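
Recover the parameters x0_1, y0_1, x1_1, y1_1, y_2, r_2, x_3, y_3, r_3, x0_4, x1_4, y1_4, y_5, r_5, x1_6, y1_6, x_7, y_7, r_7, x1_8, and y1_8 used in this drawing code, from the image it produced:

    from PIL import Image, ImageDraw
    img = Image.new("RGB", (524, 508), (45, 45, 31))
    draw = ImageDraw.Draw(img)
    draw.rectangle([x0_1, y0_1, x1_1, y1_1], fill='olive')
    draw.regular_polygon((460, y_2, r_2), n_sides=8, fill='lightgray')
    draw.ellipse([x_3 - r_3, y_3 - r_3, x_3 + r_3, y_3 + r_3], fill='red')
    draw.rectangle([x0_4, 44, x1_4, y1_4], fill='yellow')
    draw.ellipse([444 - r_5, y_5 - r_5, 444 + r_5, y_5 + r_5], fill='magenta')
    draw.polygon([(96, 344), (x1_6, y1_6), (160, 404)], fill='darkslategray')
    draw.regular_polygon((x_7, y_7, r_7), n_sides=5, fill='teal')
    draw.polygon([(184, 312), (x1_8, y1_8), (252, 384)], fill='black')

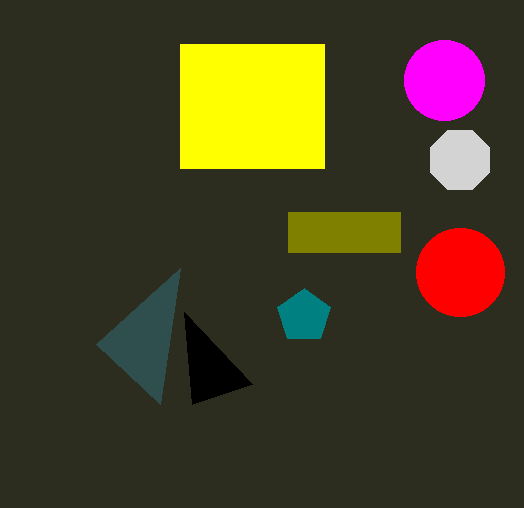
x0_1 = 288, y0_1 = 212, x1_1 = 400, y1_1 = 252, y_2 = 160, r_2 = 32, x_3 = 460, y_3 = 272, r_3 = 44, x0_4 = 180, x1_4 = 324, y1_4 = 168, y_5 = 80, r_5 = 40, x1_6 = 180, y1_6 = 268, x_7 = 304, y_7 = 316, r_7 = 28, x1_8 = 192, y1_8 = 404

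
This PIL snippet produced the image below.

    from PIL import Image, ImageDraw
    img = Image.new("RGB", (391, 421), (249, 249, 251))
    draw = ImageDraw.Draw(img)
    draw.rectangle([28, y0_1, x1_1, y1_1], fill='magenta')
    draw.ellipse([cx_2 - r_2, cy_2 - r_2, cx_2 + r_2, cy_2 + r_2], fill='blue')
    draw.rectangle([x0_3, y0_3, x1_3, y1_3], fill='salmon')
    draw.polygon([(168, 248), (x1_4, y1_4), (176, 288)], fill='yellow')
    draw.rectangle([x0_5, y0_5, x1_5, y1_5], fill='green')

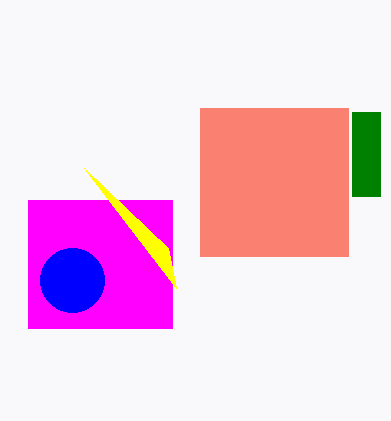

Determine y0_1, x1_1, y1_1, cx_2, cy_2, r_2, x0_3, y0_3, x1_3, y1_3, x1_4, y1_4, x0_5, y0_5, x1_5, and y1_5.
y0_1 = 200; x1_1 = 172; y1_1 = 328; cx_2 = 72; cy_2 = 280; r_2 = 32; x0_3 = 200; y0_3 = 108; x1_3 = 348; y1_3 = 256; x1_4 = 84; y1_4 = 168; x0_5 = 352; y0_5 = 112; x1_5 = 380; y1_5 = 196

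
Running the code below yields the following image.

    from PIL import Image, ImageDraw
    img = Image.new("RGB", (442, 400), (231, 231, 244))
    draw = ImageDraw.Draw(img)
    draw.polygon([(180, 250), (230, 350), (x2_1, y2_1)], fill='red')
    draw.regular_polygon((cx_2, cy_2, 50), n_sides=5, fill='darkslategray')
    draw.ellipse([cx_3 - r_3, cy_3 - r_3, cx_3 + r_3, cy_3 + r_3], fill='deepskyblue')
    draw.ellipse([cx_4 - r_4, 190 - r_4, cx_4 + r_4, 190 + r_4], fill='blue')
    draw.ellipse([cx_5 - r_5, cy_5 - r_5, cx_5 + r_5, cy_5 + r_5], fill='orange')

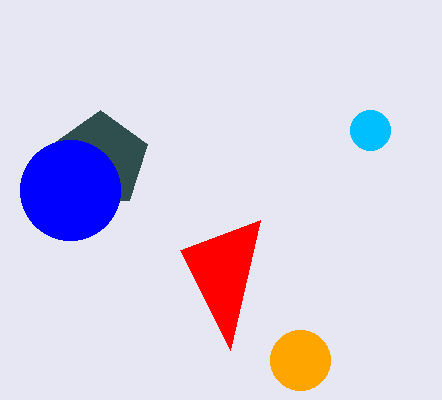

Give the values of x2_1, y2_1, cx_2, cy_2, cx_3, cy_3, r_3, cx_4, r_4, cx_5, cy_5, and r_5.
x2_1 = 260; y2_1 = 220; cx_2 = 100; cy_2 = 160; cx_3 = 370; cy_3 = 130; r_3 = 20; cx_4 = 70; r_4 = 50; cx_5 = 300; cy_5 = 360; r_5 = 30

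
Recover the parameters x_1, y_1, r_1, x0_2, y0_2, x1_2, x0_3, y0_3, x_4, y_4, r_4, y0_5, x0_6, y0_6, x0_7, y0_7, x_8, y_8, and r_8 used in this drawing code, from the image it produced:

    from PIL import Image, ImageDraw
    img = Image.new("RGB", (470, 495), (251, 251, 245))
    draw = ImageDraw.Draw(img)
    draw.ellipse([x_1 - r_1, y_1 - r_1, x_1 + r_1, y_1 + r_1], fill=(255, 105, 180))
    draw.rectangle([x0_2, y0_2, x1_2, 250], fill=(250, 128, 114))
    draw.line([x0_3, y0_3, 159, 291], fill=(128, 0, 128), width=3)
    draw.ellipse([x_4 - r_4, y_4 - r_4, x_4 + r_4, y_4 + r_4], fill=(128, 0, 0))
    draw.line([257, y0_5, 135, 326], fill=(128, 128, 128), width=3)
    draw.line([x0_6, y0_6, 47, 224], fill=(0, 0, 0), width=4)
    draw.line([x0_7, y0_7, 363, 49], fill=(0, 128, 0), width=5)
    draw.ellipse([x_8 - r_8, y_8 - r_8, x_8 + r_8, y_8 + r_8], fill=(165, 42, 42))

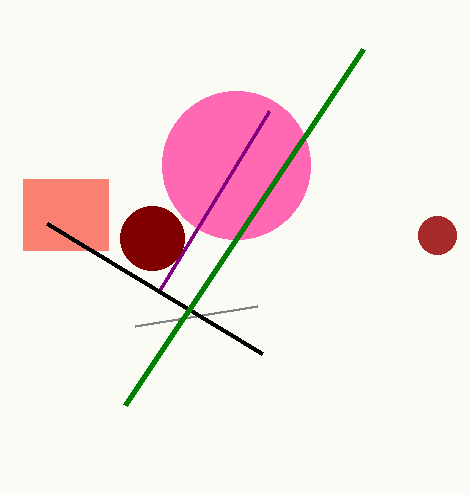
x_1 = 236
y_1 = 165
r_1 = 74
x0_2 = 23
y0_2 = 179
x1_2 = 108
x0_3 = 269
y0_3 = 111
x_4 = 152
y_4 = 238
r_4 = 32
y0_5 = 306
x0_6 = 262
y0_6 = 354
x0_7 = 125
y0_7 = 405
x_8 = 437
y_8 = 235
r_8 = 19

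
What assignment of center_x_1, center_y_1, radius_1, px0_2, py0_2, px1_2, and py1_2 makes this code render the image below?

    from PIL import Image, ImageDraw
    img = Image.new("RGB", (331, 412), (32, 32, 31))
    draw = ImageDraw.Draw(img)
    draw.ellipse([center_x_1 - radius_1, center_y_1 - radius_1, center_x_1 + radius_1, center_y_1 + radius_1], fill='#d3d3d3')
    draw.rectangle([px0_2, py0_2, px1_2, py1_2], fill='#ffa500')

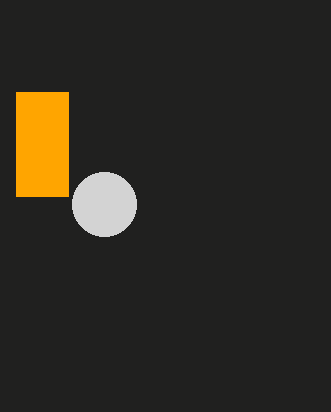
center_x_1 = 104, center_y_1 = 204, radius_1 = 32, px0_2 = 16, py0_2 = 92, px1_2 = 68, py1_2 = 196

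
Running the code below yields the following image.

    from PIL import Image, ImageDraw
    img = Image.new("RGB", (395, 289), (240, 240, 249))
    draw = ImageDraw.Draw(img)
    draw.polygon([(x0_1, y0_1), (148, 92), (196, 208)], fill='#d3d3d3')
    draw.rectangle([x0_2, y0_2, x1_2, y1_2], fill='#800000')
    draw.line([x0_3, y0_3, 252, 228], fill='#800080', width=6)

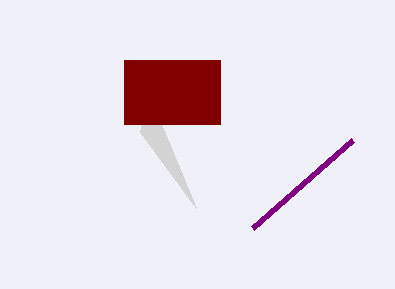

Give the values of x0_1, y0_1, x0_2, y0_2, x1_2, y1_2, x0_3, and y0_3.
x0_1 = 140, y0_1 = 132, x0_2 = 124, y0_2 = 60, x1_2 = 220, y1_2 = 124, x0_3 = 352, y0_3 = 140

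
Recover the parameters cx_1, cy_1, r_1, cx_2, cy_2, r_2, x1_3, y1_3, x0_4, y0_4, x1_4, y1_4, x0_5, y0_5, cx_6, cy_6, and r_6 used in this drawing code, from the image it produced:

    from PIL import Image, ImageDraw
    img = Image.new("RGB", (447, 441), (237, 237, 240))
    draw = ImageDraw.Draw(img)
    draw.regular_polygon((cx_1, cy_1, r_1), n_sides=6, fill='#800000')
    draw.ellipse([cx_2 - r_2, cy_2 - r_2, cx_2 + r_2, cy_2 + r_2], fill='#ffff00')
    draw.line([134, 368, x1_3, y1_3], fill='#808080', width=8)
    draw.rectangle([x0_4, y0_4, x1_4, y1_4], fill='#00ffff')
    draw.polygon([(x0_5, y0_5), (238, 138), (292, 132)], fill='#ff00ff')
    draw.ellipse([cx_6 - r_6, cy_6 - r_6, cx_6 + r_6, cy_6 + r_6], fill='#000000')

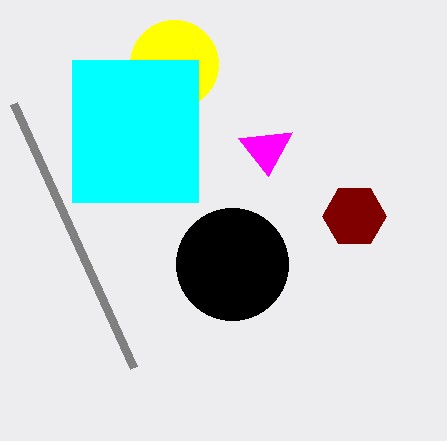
cx_1 = 354, cy_1 = 216, r_1 = 32, cx_2 = 174, cy_2 = 64, r_2 = 44, x1_3 = 14, y1_3 = 104, x0_4 = 72, y0_4 = 60, x1_4 = 198, y1_4 = 202, x0_5 = 268, y0_5 = 176, cx_6 = 232, cy_6 = 264, r_6 = 56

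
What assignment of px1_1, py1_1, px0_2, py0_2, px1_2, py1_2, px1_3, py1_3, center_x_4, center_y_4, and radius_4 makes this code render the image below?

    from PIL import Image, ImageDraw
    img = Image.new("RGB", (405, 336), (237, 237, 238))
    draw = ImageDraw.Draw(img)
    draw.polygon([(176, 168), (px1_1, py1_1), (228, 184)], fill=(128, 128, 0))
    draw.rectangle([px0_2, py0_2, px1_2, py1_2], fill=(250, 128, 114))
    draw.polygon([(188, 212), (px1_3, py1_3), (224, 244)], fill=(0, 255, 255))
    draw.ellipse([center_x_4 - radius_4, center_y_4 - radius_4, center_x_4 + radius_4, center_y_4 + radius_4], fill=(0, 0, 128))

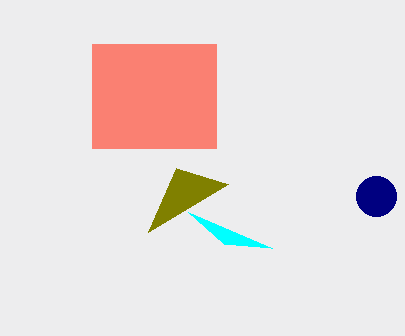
px1_1 = 148; py1_1 = 232; px0_2 = 92; py0_2 = 44; px1_2 = 216; py1_2 = 148; px1_3 = 272; py1_3 = 248; center_x_4 = 376; center_y_4 = 196; radius_4 = 20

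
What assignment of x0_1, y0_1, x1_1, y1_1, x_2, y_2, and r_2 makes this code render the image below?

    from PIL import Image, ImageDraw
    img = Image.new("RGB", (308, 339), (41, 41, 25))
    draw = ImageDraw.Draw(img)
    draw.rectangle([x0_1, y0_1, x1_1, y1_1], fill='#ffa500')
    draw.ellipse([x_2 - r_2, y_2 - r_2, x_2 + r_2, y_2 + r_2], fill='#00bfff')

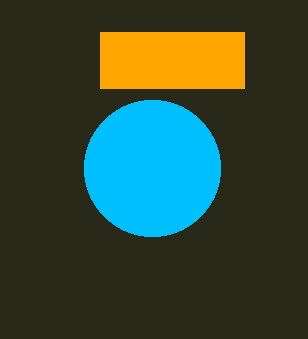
x0_1 = 100, y0_1 = 32, x1_1 = 244, y1_1 = 88, x_2 = 152, y_2 = 168, r_2 = 68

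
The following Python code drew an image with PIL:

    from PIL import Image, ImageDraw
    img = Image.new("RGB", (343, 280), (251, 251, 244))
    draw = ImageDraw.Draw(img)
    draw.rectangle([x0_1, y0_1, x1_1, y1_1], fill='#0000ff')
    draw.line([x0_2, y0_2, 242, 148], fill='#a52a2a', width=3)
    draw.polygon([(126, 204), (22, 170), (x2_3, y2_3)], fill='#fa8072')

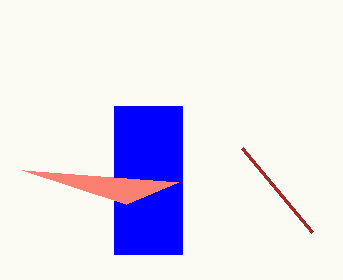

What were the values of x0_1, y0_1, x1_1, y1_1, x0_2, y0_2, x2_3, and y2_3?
x0_1 = 114; y0_1 = 106; x1_1 = 182; y1_1 = 254; x0_2 = 312; y0_2 = 232; x2_3 = 178; y2_3 = 182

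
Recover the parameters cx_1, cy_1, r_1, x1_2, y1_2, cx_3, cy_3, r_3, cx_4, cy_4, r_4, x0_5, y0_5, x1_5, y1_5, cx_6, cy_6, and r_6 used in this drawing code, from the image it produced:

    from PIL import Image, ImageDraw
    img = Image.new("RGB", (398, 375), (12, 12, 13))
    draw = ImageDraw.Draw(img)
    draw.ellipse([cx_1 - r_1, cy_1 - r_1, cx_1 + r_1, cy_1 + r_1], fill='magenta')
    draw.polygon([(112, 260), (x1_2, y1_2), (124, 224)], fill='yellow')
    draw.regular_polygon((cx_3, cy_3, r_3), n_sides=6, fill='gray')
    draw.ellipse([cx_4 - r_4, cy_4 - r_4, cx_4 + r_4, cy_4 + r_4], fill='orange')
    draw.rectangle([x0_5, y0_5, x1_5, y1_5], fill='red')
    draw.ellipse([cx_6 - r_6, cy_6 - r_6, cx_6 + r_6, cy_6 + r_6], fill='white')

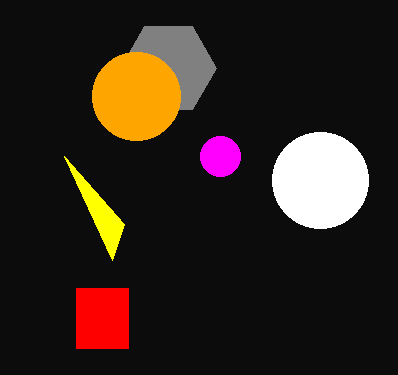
cx_1 = 220
cy_1 = 156
r_1 = 20
x1_2 = 64
y1_2 = 156
cx_3 = 168
cy_3 = 68
r_3 = 48
cx_4 = 136
cy_4 = 96
r_4 = 44
x0_5 = 76
y0_5 = 288
x1_5 = 128
y1_5 = 348
cx_6 = 320
cy_6 = 180
r_6 = 48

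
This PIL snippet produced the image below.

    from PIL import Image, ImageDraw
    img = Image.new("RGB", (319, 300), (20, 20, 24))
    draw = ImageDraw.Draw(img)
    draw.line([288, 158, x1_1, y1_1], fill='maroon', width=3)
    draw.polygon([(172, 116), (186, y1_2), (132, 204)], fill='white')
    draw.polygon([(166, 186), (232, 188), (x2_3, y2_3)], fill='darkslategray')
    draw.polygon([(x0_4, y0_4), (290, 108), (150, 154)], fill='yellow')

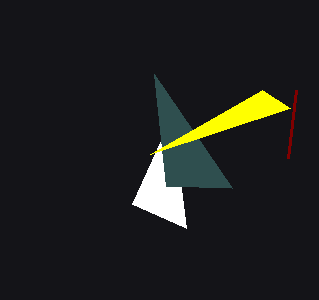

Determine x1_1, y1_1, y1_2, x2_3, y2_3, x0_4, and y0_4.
x1_1 = 296, y1_1 = 90, y1_2 = 228, x2_3 = 154, y2_3 = 74, x0_4 = 262, y0_4 = 90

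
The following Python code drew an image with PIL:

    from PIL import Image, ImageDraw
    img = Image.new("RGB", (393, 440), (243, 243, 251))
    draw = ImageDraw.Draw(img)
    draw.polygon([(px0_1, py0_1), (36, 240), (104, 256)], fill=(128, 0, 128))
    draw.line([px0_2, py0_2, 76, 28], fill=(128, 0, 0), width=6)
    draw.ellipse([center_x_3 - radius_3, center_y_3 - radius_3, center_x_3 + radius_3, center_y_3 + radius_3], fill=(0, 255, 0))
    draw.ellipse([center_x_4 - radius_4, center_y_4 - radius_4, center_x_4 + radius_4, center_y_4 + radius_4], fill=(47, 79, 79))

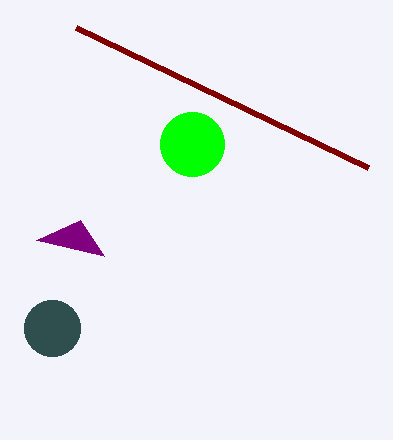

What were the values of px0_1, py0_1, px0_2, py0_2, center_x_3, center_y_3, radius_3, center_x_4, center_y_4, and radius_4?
px0_1 = 80, py0_1 = 220, px0_2 = 368, py0_2 = 168, center_x_3 = 192, center_y_3 = 144, radius_3 = 32, center_x_4 = 52, center_y_4 = 328, radius_4 = 28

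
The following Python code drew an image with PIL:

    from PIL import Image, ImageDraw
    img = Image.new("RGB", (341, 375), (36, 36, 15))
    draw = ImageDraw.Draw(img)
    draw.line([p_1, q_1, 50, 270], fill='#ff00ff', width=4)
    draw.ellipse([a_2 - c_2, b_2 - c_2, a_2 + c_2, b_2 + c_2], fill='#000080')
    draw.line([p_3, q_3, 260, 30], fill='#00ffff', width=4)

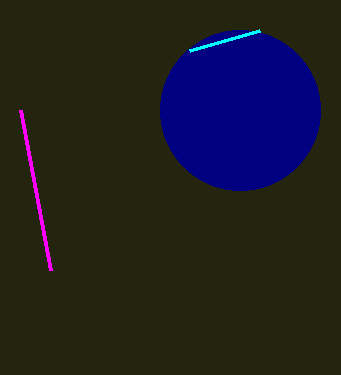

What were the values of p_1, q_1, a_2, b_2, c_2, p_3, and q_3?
p_1 = 20; q_1 = 110; a_2 = 240; b_2 = 110; c_2 = 80; p_3 = 190; q_3 = 50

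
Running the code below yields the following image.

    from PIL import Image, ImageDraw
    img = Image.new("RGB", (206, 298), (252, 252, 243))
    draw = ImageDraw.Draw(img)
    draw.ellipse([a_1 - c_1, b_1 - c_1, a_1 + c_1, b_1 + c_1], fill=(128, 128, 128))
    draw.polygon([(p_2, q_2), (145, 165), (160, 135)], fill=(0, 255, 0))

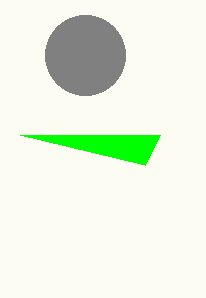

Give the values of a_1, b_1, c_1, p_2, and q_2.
a_1 = 85
b_1 = 55
c_1 = 40
p_2 = 20
q_2 = 135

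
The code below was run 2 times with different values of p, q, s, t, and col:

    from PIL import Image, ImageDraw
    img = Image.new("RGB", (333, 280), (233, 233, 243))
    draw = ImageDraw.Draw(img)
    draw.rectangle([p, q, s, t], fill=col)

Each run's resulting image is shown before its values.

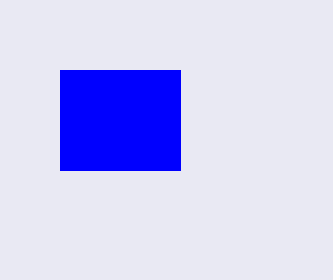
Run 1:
p = 60; q = 70; s = 180; t = 170; col = 'blue'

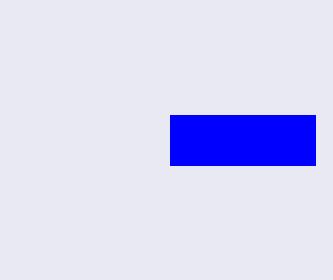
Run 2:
p = 170; q = 115; s = 315; t = 165; col = 'blue'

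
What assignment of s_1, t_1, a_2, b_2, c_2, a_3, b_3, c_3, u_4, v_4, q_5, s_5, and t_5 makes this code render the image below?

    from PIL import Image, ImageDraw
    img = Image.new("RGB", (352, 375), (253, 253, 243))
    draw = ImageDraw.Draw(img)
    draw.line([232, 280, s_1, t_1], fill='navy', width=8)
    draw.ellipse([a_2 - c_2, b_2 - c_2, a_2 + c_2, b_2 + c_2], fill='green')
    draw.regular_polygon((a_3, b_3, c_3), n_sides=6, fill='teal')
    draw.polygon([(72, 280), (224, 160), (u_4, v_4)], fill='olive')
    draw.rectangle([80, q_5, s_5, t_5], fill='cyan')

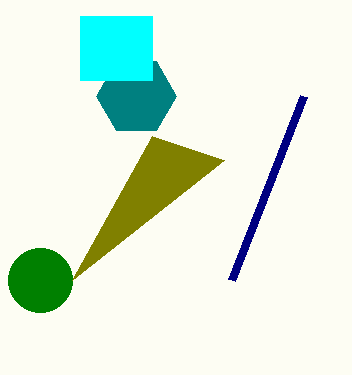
s_1 = 304
t_1 = 96
a_2 = 40
b_2 = 280
c_2 = 32
a_3 = 136
b_3 = 96
c_3 = 40
u_4 = 152
v_4 = 136
q_5 = 16
s_5 = 152
t_5 = 80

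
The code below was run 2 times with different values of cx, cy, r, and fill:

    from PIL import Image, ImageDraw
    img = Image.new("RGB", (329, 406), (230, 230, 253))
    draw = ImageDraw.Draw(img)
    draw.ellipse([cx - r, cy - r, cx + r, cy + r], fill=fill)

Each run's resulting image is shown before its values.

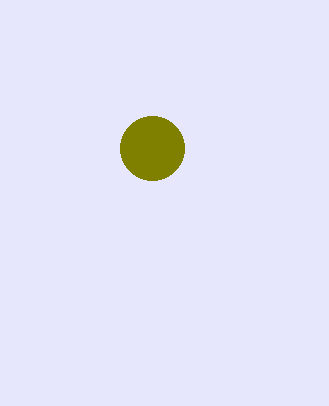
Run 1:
cx = 152
cy = 148
r = 32
fill = 'olive'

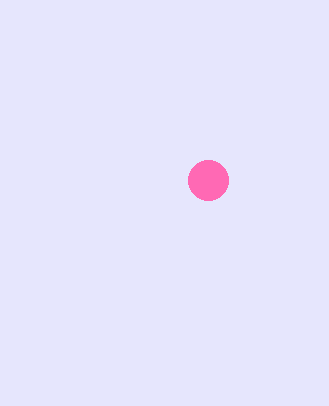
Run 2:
cx = 208, cy = 180, r = 20, fill = 'hotpink'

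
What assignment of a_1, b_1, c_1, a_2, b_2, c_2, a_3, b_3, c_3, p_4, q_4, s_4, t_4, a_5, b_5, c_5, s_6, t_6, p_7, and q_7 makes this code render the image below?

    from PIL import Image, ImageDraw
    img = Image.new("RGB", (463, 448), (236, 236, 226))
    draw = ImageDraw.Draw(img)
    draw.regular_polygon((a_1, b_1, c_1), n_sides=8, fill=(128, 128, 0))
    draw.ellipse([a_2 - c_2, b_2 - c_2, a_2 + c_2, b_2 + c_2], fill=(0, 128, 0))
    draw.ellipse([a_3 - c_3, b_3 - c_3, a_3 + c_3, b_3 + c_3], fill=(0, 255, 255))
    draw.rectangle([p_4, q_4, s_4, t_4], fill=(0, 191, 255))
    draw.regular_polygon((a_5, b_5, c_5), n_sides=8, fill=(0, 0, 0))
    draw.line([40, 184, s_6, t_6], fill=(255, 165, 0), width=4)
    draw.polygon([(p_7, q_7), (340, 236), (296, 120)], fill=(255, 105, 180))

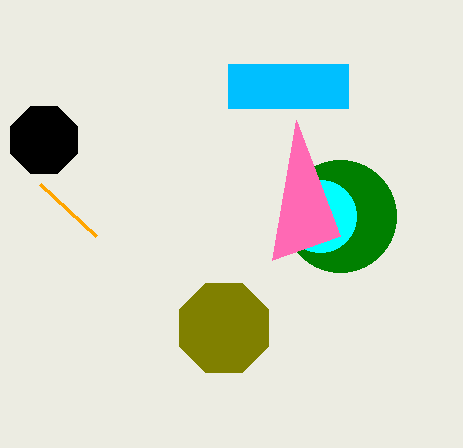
a_1 = 224, b_1 = 328, c_1 = 48, a_2 = 340, b_2 = 216, c_2 = 56, a_3 = 320, b_3 = 216, c_3 = 36, p_4 = 228, q_4 = 64, s_4 = 348, t_4 = 108, a_5 = 44, b_5 = 140, c_5 = 36, s_6 = 96, t_6 = 236, p_7 = 272, q_7 = 260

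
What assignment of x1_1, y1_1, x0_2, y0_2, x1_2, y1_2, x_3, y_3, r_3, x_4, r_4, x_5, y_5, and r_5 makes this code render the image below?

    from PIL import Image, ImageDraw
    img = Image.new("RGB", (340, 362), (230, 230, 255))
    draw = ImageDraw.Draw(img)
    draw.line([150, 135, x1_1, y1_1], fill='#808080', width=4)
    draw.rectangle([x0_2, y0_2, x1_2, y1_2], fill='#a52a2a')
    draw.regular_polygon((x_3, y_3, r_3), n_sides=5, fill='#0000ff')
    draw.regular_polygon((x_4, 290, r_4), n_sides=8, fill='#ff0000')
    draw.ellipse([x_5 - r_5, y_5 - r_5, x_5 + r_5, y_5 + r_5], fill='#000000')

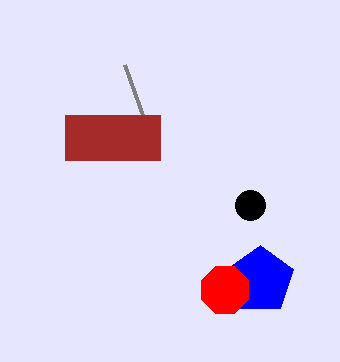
x1_1 = 125; y1_1 = 65; x0_2 = 65; y0_2 = 115; x1_2 = 160; y1_2 = 160; x_3 = 260; y_3 = 280; r_3 = 35; x_4 = 225; r_4 = 25; x_5 = 250; y_5 = 205; r_5 = 15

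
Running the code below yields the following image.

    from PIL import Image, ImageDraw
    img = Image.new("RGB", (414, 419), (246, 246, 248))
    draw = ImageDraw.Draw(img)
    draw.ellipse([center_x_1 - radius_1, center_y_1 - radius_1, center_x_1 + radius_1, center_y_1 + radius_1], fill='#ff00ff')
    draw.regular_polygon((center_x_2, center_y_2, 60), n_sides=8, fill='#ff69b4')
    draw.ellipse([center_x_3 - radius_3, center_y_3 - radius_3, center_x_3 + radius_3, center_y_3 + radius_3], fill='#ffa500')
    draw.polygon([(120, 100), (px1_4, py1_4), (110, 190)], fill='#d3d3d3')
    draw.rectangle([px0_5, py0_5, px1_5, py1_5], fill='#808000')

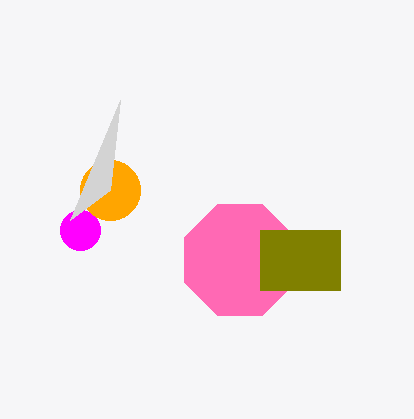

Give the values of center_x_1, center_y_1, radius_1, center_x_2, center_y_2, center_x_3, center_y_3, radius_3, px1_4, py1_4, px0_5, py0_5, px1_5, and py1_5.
center_x_1 = 80, center_y_1 = 230, radius_1 = 20, center_x_2 = 240, center_y_2 = 260, center_x_3 = 110, center_y_3 = 190, radius_3 = 30, px1_4 = 70, py1_4 = 220, px0_5 = 260, py0_5 = 230, px1_5 = 340, py1_5 = 290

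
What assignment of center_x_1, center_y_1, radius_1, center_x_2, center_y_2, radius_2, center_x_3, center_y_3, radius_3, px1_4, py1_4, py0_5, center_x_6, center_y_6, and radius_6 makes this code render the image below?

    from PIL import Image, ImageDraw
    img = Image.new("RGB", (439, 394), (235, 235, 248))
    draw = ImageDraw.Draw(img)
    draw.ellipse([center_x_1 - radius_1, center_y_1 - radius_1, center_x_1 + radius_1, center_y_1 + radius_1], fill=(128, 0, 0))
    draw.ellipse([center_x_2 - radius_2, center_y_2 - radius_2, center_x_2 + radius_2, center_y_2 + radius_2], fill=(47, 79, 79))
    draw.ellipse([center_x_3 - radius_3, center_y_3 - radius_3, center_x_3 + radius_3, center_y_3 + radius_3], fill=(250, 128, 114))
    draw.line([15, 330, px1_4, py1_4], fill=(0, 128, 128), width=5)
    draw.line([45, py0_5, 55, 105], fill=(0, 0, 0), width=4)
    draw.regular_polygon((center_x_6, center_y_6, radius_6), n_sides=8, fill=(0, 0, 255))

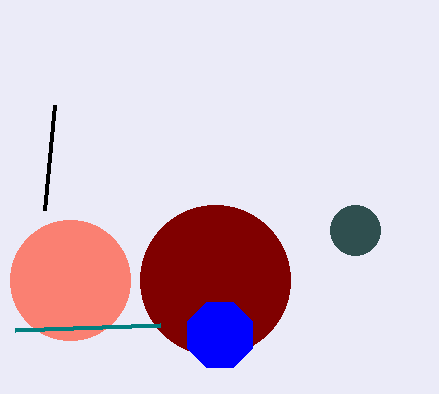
center_x_1 = 215
center_y_1 = 280
radius_1 = 75
center_x_2 = 355
center_y_2 = 230
radius_2 = 25
center_x_3 = 70
center_y_3 = 280
radius_3 = 60
px1_4 = 160
py1_4 = 325
py0_5 = 210
center_x_6 = 220
center_y_6 = 335
radius_6 = 35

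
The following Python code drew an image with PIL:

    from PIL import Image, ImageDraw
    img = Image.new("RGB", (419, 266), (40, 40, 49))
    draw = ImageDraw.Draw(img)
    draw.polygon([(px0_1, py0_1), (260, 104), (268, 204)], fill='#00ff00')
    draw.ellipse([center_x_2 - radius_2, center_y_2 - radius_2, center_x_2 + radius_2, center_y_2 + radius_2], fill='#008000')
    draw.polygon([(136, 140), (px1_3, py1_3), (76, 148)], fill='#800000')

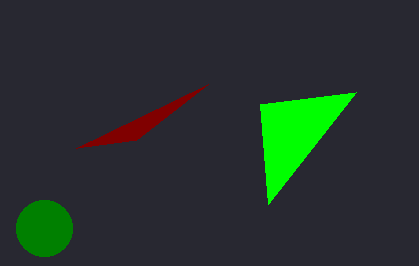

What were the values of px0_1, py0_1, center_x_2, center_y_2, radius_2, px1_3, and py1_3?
px0_1 = 356
py0_1 = 92
center_x_2 = 44
center_y_2 = 228
radius_2 = 28
px1_3 = 208
py1_3 = 84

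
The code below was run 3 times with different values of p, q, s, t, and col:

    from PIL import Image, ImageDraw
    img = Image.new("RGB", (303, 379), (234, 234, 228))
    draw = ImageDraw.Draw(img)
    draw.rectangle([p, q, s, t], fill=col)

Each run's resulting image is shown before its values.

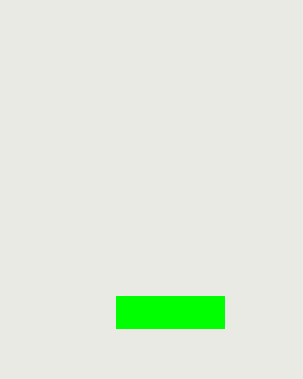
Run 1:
p = 116, q = 296, s = 224, t = 328, col = 'lime'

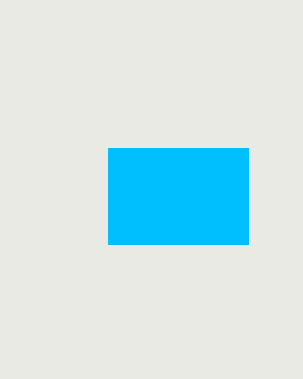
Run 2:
p = 108, q = 148, s = 248, t = 244, col = 'deepskyblue'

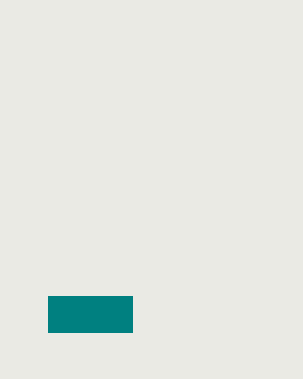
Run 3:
p = 48, q = 296, s = 132, t = 332, col = 'teal'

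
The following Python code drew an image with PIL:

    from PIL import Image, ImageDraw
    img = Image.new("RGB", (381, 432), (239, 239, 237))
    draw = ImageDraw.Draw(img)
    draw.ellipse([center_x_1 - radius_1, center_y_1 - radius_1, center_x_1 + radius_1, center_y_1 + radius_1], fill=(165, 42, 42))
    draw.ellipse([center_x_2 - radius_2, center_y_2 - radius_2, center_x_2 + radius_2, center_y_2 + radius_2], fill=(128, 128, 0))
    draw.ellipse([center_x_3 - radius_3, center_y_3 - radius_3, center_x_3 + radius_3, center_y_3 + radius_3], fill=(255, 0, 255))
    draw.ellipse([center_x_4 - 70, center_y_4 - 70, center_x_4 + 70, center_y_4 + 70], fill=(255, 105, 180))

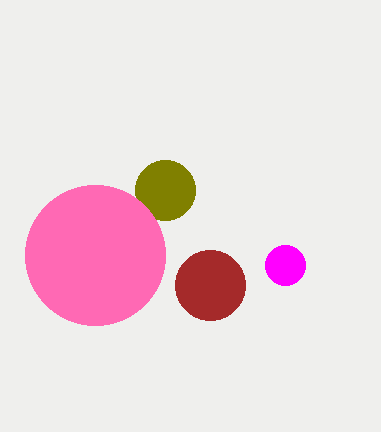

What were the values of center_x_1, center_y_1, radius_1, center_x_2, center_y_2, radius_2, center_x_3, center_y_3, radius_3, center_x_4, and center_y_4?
center_x_1 = 210; center_y_1 = 285; radius_1 = 35; center_x_2 = 165; center_y_2 = 190; radius_2 = 30; center_x_3 = 285; center_y_3 = 265; radius_3 = 20; center_x_4 = 95; center_y_4 = 255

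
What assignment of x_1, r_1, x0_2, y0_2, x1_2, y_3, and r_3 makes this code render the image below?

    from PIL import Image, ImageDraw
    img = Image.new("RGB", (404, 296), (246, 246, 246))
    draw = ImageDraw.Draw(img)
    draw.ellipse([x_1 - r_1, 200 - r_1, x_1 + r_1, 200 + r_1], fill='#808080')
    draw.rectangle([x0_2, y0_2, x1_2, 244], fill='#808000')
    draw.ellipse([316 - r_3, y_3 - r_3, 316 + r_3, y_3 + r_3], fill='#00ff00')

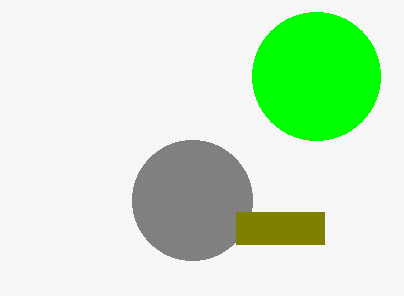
x_1 = 192; r_1 = 60; x0_2 = 236; y0_2 = 212; x1_2 = 324; y_3 = 76; r_3 = 64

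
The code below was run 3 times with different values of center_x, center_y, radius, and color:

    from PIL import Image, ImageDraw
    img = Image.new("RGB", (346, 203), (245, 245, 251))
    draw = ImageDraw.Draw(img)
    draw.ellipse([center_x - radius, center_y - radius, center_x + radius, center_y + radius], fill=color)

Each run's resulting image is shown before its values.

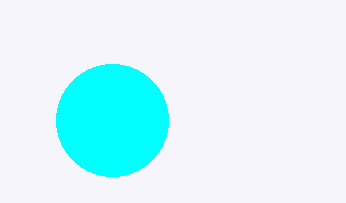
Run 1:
center_x = 112, center_y = 120, radius = 56, color = 'cyan'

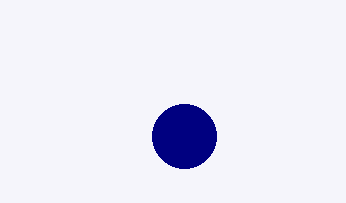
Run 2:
center_x = 184, center_y = 136, radius = 32, color = 'navy'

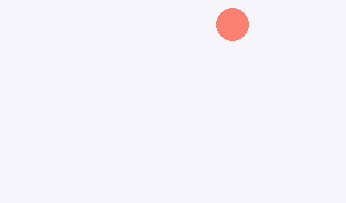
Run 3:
center_x = 232; center_y = 24; radius = 16; color = 'salmon'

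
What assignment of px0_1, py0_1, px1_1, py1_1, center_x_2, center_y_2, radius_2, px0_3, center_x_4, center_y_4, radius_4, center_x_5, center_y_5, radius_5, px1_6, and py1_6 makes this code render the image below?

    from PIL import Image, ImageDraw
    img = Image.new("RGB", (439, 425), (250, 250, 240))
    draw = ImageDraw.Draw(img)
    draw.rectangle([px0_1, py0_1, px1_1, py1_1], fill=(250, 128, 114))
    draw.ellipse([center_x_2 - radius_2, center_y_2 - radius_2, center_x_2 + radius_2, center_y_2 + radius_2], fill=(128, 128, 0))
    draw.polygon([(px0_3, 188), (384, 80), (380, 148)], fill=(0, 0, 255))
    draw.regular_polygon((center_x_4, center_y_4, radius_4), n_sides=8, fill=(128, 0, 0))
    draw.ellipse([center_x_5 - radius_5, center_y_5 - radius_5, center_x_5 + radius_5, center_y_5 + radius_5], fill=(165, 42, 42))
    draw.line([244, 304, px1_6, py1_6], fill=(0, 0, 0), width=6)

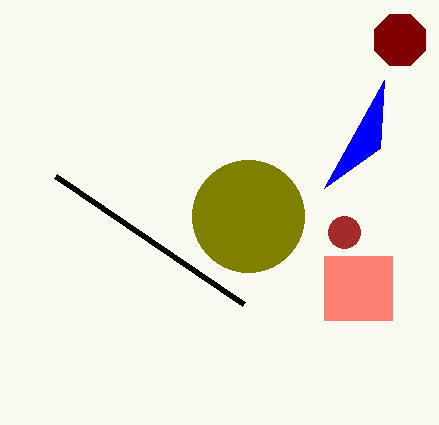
px0_1 = 324; py0_1 = 256; px1_1 = 392; py1_1 = 320; center_x_2 = 248; center_y_2 = 216; radius_2 = 56; px0_3 = 324; center_x_4 = 400; center_y_4 = 40; radius_4 = 28; center_x_5 = 344; center_y_5 = 232; radius_5 = 16; px1_6 = 56; py1_6 = 176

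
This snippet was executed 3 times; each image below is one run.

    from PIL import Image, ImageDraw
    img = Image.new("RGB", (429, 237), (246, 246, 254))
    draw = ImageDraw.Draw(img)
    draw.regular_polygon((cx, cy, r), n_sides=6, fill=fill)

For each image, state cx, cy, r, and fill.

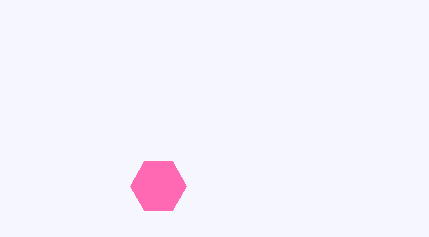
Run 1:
cx = 158, cy = 186, r = 28, fill = 'hotpink'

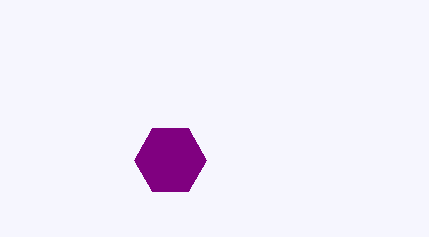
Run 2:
cx = 170, cy = 160, r = 36, fill = 'purple'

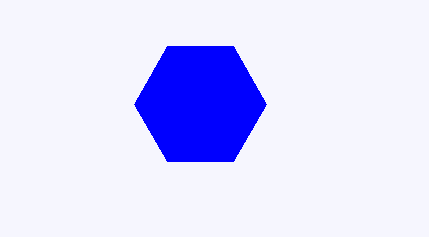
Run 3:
cx = 200
cy = 104
r = 66
fill = 'blue'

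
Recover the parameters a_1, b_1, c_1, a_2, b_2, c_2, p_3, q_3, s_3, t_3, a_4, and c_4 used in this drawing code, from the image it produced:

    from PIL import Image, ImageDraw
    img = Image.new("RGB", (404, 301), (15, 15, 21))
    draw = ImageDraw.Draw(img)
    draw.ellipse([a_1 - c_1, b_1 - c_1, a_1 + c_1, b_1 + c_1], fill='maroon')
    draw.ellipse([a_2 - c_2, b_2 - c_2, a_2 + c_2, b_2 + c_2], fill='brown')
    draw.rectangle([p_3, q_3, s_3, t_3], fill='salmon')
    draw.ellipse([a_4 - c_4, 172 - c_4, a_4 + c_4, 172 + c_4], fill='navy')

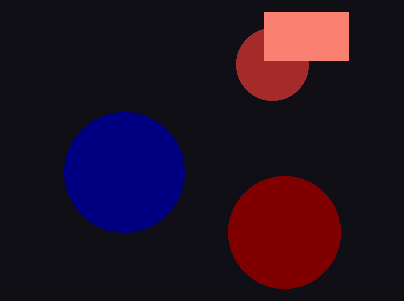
a_1 = 284; b_1 = 232; c_1 = 56; a_2 = 272; b_2 = 64; c_2 = 36; p_3 = 264; q_3 = 12; s_3 = 348; t_3 = 60; a_4 = 124; c_4 = 60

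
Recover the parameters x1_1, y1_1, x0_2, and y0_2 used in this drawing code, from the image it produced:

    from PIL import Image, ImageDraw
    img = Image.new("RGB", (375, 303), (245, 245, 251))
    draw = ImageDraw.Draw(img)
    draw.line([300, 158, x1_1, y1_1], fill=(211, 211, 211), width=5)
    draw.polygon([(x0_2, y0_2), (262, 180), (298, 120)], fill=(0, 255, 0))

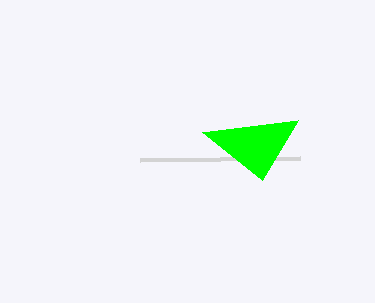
x1_1 = 140; y1_1 = 160; x0_2 = 202; y0_2 = 132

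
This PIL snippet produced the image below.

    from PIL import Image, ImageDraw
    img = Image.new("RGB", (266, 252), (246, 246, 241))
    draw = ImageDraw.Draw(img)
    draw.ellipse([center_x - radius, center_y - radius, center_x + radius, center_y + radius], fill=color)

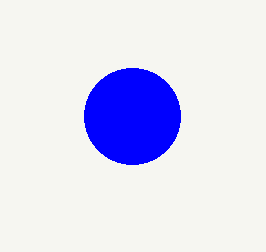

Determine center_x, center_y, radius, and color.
center_x = 132
center_y = 116
radius = 48
color = 'blue'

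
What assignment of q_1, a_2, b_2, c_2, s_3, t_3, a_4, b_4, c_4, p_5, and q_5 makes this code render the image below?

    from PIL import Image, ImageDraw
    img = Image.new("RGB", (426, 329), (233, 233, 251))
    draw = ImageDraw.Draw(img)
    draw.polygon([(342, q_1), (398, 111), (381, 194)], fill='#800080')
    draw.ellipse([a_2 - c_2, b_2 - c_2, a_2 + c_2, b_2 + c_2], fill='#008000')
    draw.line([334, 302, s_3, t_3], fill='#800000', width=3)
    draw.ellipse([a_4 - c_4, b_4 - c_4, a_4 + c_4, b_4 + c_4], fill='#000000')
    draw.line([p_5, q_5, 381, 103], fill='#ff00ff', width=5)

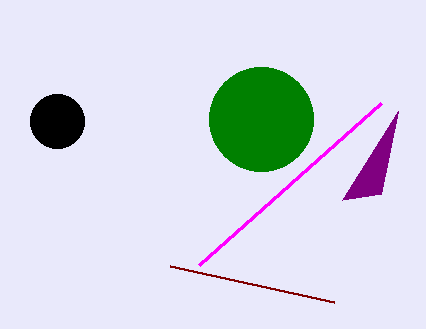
q_1 = 200, a_2 = 261, b_2 = 119, c_2 = 52, s_3 = 170, t_3 = 266, a_4 = 57, b_4 = 121, c_4 = 27, p_5 = 199, q_5 = 265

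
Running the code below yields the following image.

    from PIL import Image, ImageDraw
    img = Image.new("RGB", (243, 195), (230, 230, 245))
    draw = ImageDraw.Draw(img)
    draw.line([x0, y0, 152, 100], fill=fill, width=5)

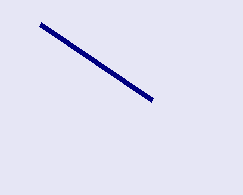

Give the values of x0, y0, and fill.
x0 = 40
y0 = 24
fill = 'navy'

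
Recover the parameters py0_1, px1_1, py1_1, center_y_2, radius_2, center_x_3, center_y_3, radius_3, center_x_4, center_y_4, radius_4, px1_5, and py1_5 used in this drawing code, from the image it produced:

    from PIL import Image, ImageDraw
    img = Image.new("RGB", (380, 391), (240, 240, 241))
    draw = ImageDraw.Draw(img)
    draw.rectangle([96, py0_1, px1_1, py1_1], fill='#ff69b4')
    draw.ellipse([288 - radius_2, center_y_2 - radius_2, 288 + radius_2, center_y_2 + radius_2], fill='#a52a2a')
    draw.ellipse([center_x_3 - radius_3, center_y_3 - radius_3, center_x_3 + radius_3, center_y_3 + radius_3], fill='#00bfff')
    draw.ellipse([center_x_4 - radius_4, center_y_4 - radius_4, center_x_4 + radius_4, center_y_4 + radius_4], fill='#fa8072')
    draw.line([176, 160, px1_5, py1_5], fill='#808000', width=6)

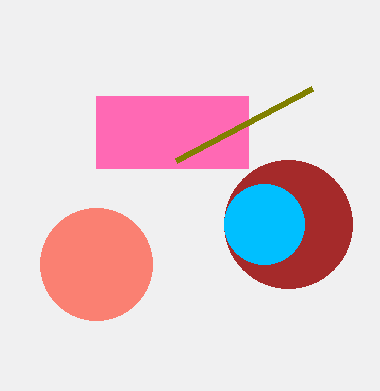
py0_1 = 96; px1_1 = 248; py1_1 = 168; center_y_2 = 224; radius_2 = 64; center_x_3 = 264; center_y_3 = 224; radius_3 = 40; center_x_4 = 96; center_y_4 = 264; radius_4 = 56; px1_5 = 312; py1_5 = 88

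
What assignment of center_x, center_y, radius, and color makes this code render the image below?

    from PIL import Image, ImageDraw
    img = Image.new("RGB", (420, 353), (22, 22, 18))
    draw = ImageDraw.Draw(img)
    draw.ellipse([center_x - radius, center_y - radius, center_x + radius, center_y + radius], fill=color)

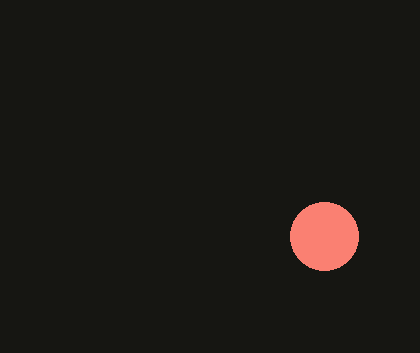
center_x = 324; center_y = 236; radius = 34; color = 'salmon'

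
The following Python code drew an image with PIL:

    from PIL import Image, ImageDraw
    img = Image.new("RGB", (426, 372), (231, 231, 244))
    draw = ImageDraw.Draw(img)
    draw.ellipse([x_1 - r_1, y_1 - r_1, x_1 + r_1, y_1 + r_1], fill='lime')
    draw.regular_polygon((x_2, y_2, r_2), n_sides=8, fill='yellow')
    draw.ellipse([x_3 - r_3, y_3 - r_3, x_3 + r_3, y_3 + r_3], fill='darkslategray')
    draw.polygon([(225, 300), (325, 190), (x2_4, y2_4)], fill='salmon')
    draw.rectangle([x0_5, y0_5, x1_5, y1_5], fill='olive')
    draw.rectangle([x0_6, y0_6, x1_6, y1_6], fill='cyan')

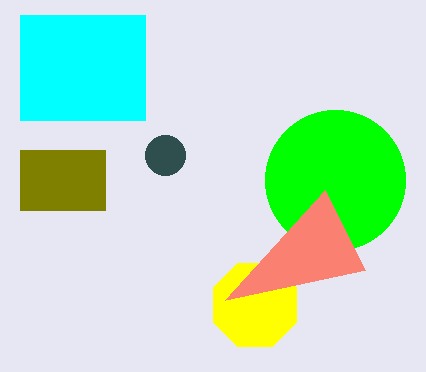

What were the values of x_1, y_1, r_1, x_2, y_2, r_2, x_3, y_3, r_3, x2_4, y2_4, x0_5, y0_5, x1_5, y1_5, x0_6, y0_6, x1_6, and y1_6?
x_1 = 335; y_1 = 180; r_1 = 70; x_2 = 255; y_2 = 305; r_2 = 45; x_3 = 165; y_3 = 155; r_3 = 20; x2_4 = 365; y2_4 = 270; x0_5 = 20; y0_5 = 150; x1_5 = 105; y1_5 = 210; x0_6 = 20; y0_6 = 15; x1_6 = 145; y1_6 = 120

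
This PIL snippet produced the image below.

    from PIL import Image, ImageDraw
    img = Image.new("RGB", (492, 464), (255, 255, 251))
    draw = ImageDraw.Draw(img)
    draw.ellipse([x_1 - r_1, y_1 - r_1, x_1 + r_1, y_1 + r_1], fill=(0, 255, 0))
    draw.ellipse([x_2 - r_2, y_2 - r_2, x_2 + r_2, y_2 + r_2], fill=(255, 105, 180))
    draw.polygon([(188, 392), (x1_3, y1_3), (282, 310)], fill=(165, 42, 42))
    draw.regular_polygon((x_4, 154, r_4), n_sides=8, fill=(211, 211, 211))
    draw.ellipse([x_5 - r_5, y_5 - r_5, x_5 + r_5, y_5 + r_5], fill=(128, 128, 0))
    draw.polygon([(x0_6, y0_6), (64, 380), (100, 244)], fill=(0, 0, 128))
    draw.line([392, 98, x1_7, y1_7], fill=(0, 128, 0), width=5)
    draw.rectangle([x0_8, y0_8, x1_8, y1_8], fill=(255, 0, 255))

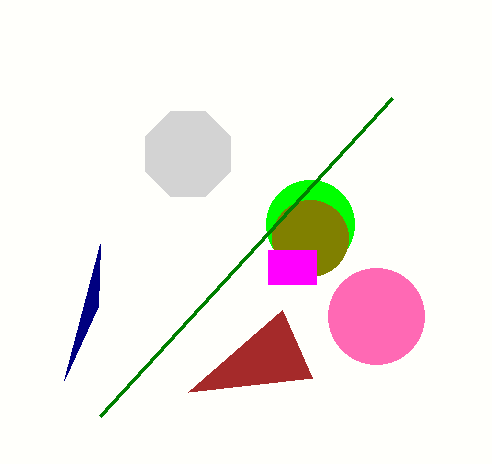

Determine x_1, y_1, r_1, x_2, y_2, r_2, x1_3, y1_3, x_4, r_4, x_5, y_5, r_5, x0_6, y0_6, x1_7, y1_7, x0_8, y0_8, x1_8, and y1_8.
x_1 = 310
y_1 = 224
r_1 = 44
x_2 = 376
y_2 = 316
r_2 = 48
x1_3 = 312
y1_3 = 378
x_4 = 188
r_4 = 46
x_5 = 310
y_5 = 238
r_5 = 38
x0_6 = 98
y0_6 = 306
x1_7 = 100
y1_7 = 416
x0_8 = 268
y0_8 = 250
x1_8 = 316
y1_8 = 284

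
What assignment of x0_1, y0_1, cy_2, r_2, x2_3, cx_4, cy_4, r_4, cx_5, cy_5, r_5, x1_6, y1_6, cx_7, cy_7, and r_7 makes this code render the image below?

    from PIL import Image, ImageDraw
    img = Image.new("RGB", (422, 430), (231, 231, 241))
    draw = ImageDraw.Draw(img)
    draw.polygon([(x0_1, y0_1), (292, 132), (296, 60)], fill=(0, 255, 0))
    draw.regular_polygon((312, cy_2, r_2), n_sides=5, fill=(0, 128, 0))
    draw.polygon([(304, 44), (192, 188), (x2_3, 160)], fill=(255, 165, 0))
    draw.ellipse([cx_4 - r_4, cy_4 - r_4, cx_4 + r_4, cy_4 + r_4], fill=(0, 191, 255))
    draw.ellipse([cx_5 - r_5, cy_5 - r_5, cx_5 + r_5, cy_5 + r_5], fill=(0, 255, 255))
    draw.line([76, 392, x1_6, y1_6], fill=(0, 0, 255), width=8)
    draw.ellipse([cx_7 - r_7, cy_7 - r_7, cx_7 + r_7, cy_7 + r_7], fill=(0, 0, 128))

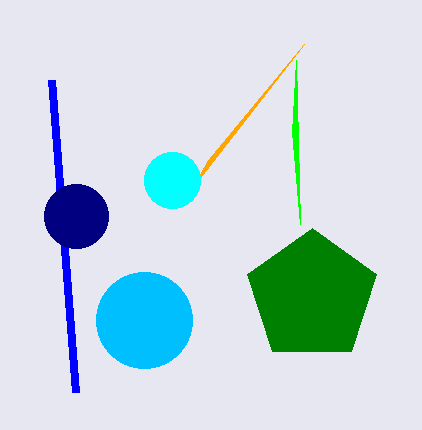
x0_1 = 300; y0_1 = 224; cy_2 = 296; r_2 = 68; x2_3 = 208; cx_4 = 144; cy_4 = 320; r_4 = 48; cx_5 = 172; cy_5 = 180; r_5 = 28; x1_6 = 52; y1_6 = 80; cx_7 = 76; cy_7 = 216; r_7 = 32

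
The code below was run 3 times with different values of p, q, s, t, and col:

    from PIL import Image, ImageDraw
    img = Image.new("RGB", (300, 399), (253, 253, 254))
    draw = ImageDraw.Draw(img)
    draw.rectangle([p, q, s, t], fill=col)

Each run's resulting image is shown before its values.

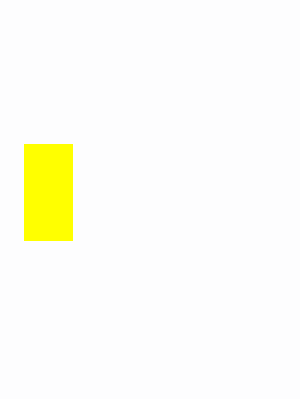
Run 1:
p = 24
q = 144
s = 72
t = 240
col = 'yellow'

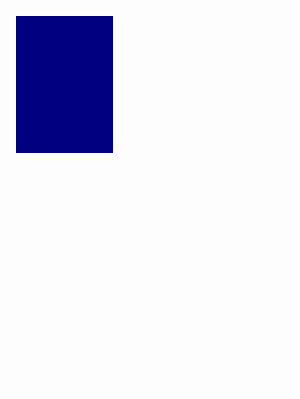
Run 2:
p = 16, q = 16, s = 112, t = 152, col = 'navy'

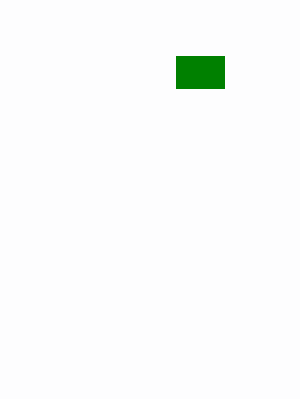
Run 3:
p = 176, q = 56, s = 224, t = 88, col = 'green'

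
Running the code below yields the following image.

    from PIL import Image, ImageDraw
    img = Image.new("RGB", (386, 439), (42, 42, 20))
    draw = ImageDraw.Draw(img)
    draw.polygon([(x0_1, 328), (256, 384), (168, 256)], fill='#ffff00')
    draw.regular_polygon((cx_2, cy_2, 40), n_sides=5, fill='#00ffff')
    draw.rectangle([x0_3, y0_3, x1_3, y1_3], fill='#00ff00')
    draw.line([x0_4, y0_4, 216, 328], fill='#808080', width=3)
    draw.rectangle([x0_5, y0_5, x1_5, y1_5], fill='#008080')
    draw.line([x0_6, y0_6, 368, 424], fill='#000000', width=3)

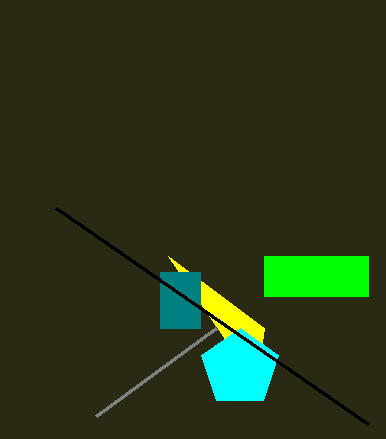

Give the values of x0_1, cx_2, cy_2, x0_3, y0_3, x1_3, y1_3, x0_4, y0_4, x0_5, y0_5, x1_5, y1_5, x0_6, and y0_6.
x0_1 = 264, cx_2 = 240, cy_2 = 368, x0_3 = 264, y0_3 = 256, x1_3 = 368, y1_3 = 296, x0_4 = 96, y0_4 = 416, x0_5 = 160, y0_5 = 272, x1_5 = 200, y1_5 = 328, x0_6 = 56, y0_6 = 208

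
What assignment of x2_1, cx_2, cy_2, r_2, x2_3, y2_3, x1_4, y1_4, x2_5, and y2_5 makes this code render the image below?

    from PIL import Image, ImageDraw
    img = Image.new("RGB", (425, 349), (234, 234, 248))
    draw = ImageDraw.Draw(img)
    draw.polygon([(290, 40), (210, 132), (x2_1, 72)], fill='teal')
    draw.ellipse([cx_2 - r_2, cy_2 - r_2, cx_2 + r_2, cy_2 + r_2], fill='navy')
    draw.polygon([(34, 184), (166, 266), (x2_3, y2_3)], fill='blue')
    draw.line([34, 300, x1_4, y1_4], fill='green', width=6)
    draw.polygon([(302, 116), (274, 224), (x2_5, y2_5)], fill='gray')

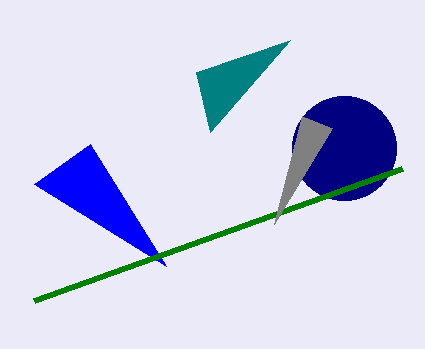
x2_1 = 196
cx_2 = 344
cy_2 = 148
r_2 = 52
x2_3 = 90
y2_3 = 144
x1_4 = 402
y1_4 = 168
x2_5 = 332
y2_5 = 128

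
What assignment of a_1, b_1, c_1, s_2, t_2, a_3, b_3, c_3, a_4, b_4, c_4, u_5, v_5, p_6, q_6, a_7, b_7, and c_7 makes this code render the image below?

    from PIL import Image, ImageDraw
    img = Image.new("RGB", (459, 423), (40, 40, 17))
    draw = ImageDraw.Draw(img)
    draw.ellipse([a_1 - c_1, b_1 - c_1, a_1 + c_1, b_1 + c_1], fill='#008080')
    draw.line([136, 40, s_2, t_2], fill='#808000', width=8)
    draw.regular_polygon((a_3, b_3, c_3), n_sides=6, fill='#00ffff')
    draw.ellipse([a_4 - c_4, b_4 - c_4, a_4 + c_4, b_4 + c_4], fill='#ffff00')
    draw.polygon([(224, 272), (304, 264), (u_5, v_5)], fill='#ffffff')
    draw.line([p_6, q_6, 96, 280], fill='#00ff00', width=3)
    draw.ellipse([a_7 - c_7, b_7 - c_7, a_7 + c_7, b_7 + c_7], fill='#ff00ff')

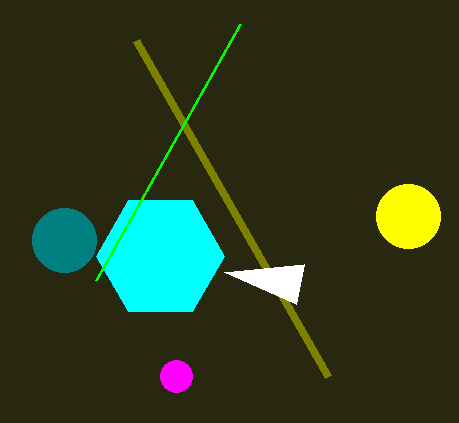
a_1 = 64; b_1 = 240; c_1 = 32; s_2 = 328; t_2 = 376; a_3 = 160; b_3 = 256; c_3 = 64; a_4 = 408; b_4 = 216; c_4 = 32; u_5 = 296; v_5 = 304; p_6 = 240; q_6 = 24; a_7 = 176; b_7 = 376; c_7 = 16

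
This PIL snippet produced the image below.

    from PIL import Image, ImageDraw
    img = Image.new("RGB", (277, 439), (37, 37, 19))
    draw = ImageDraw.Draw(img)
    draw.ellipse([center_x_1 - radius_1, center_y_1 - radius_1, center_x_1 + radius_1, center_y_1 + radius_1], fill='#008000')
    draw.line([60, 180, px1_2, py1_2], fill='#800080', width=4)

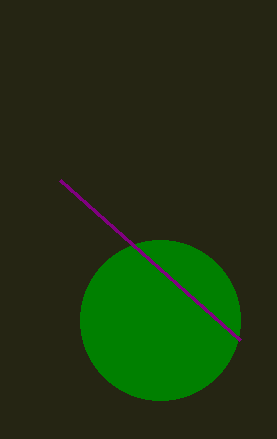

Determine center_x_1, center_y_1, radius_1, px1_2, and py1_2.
center_x_1 = 160, center_y_1 = 320, radius_1 = 80, px1_2 = 240, py1_2 = 340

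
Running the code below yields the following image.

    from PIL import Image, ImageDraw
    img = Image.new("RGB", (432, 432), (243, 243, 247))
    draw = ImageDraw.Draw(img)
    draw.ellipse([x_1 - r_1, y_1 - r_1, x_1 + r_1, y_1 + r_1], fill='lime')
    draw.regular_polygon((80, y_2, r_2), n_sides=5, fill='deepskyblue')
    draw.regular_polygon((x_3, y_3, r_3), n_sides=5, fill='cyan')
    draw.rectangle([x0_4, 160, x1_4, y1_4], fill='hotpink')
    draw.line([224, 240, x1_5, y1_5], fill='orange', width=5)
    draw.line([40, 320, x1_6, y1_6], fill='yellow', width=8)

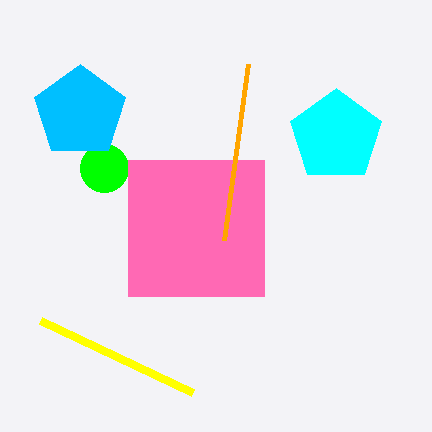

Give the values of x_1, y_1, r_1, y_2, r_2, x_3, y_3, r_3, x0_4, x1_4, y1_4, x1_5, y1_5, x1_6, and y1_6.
x_1 = 104, y_1 = 168, r_1 = 24, y_2 = 112, r_2 = 48, x_3 = 336, y_3 = 136, r_3 = 48, x0_4 = 128, x1_4 = 264, y1_4 = 296, x1_5 = 248, y1_5 = 64, x1_6 = 192, y1_6 = 392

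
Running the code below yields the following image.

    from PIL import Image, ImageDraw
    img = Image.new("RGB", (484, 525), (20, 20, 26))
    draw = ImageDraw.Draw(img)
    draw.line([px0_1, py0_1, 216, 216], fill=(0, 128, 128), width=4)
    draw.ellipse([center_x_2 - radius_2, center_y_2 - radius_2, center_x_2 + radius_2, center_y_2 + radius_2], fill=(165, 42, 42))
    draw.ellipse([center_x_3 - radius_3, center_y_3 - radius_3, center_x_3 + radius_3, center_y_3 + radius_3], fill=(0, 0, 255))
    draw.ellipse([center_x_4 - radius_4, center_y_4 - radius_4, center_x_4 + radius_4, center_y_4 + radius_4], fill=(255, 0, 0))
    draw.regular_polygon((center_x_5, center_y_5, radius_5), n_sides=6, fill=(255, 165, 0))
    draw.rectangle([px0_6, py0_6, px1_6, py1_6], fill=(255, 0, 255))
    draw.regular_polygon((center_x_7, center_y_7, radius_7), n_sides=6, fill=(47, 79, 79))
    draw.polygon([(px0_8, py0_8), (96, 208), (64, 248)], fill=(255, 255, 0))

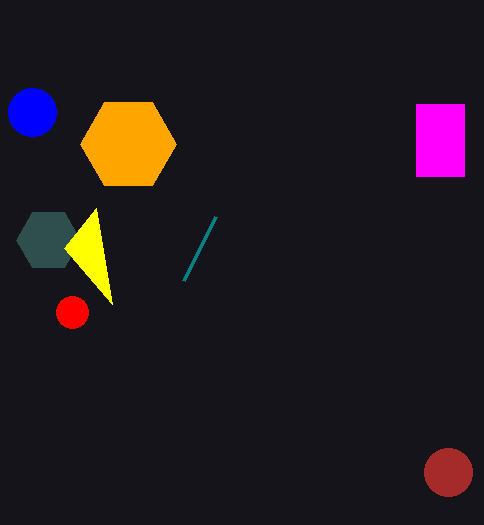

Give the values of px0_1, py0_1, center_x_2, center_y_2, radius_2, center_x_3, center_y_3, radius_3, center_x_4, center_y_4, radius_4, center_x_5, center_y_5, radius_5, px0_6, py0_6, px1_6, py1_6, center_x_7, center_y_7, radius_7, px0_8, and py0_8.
px0_1 = 184
py0_1 = 280
center_x_2 = 448
center_y_2 = 472
radius_2 = 24
center_x_3 = 32
center_y_3 = 112
radius_3 = 24
center_x_4 = 72
center_y_4 = 312
radius_4 = 16
center_x_5 = 128
center_y_5 = 144
radius_5 = 48
px0_6 = 416
py0_6 = 104
px1_6 = 464
py1_6 = 176
center_x_7 = 48
center_y_7 = 240
radius_7 = 32
px0_8 = 112
py0_8 = 304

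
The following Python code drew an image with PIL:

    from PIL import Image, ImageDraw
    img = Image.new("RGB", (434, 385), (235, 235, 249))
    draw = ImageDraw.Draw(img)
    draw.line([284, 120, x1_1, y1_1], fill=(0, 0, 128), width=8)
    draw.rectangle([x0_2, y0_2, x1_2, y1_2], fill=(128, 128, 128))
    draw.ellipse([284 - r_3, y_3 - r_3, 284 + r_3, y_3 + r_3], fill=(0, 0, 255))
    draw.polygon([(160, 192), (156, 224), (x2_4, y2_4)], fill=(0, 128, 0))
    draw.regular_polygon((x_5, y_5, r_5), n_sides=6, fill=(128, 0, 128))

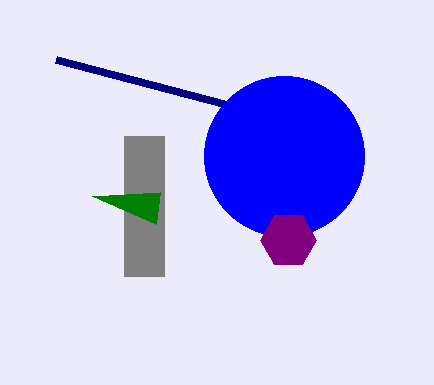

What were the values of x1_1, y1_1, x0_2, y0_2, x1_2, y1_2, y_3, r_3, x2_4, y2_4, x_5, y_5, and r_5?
x1_1 = 56, y1_1 = 60, x0_2 = 124, y0_2 = 136, x1_2 = 164, y1_2 = 276, y_3 = 156, r_3 = 80, x2_4 = 92, y2_4 = 196, x_5 = 288, y_5 = 240, r_5 = 28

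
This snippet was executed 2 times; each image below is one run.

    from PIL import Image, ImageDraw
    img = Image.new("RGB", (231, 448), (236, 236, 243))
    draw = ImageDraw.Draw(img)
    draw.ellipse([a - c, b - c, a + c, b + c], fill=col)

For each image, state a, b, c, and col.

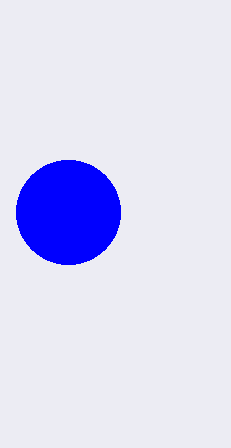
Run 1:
a = 68
b = 212
c = 52
col = 'blue'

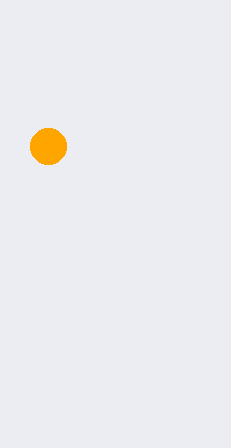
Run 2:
a = 48
b = 146
c = 18
col = 'orange'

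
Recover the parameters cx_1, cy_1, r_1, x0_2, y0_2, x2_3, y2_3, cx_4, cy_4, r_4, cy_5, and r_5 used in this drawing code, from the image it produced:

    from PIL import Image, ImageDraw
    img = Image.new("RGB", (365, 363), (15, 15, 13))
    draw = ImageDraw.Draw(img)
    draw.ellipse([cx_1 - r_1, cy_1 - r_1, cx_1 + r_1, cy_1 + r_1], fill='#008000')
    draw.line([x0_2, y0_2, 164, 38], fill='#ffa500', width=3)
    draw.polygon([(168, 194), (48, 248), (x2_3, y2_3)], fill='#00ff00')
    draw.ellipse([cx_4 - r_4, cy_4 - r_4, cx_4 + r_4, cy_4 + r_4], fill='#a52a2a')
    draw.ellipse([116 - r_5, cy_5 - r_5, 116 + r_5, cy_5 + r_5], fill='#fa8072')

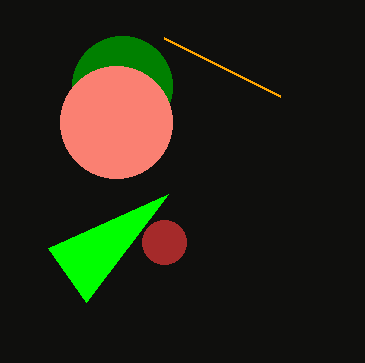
cx_1 = 122
cy_1 = 86
r_1 = 50
x0_2 = 280
y0_2 = 96
x2_3 = 86
y2_3 = 302
cx_4 = 164
cy_4 = 242
r_4 = 22
cy_5 = 122
r_5 = 56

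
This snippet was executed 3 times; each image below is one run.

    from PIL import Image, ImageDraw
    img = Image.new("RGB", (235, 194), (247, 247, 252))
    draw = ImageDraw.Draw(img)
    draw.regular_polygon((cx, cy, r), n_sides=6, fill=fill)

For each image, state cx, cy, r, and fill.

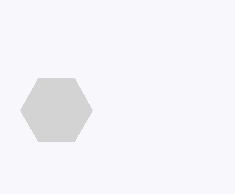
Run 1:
cx = 56; cy = 110; r = 36; fill = 'lightgray'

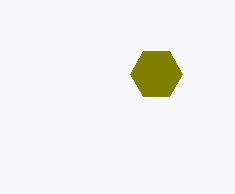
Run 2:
cx = 156, cy = 74, r = 26, fill = 'olive'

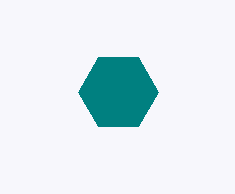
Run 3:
cx = 118; cy = 92; r = 40; fill = 'teal'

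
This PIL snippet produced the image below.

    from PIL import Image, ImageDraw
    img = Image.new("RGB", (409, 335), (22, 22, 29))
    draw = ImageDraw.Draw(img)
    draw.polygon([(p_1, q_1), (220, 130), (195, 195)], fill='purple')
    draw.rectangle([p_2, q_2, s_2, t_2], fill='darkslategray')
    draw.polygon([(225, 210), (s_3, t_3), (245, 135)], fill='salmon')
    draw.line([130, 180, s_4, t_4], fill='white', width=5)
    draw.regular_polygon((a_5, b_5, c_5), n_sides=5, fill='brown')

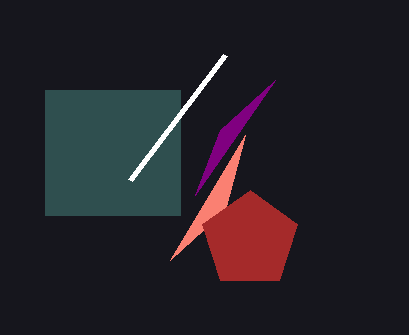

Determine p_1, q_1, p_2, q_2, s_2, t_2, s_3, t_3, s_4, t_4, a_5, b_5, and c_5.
p_1 = 275, q_1 = 80, p_2 = 45, q_2 = 90, s_2 = 180, t_2 = 215, s_3 = 170, t_3 = 260, s_4 = 225, t_4 = 55, a_5 = 250, b_5 = 240, c_5 = 50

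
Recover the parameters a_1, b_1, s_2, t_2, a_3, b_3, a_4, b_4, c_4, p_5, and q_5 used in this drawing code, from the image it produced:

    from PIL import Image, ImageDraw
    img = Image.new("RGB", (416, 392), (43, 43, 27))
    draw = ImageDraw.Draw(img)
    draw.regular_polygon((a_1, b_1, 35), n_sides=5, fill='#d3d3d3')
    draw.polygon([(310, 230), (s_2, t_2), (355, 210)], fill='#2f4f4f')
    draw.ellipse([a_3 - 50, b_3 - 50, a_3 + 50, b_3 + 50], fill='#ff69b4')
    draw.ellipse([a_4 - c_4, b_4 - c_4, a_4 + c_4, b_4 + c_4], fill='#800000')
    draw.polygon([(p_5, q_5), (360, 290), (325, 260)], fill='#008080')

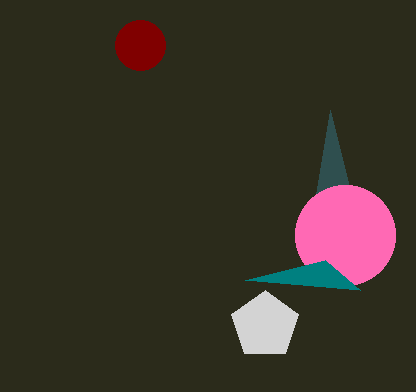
a_1 = 265, b_1 = 325, s_2 = 330, t_2 = 110, a_3 = 345, b_3 = 235, a_4 = 140, b_4 = 45, c_4 = 25, p_5 = 245, q_5 = 280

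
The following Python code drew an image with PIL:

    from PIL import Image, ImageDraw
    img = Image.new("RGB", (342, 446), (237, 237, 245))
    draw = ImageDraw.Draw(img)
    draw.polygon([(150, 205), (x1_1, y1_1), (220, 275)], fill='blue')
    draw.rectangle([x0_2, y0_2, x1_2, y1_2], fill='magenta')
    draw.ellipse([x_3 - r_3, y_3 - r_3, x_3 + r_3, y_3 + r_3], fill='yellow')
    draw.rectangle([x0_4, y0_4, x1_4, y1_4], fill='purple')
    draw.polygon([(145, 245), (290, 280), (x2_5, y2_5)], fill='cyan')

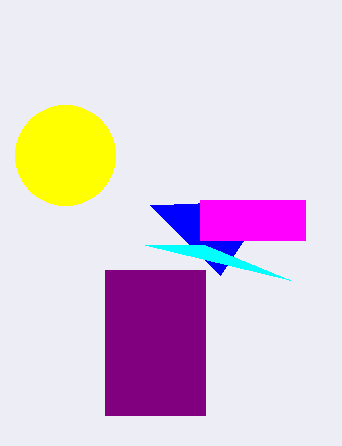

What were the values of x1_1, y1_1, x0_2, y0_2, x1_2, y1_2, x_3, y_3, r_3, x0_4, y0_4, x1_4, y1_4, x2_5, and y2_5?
x1_1 = 270
y1_1 = 200
x0_2 = 200
y0_2 = 200
x1_2 = 305
y1_2 = 240
x_3 = 65
y_3 = 155
r_3 = 50
x0_4 = 105
y0_4 = 270
x1_4 = 205
y1_4 = 415
x2_5 = 205
y2_5 = 245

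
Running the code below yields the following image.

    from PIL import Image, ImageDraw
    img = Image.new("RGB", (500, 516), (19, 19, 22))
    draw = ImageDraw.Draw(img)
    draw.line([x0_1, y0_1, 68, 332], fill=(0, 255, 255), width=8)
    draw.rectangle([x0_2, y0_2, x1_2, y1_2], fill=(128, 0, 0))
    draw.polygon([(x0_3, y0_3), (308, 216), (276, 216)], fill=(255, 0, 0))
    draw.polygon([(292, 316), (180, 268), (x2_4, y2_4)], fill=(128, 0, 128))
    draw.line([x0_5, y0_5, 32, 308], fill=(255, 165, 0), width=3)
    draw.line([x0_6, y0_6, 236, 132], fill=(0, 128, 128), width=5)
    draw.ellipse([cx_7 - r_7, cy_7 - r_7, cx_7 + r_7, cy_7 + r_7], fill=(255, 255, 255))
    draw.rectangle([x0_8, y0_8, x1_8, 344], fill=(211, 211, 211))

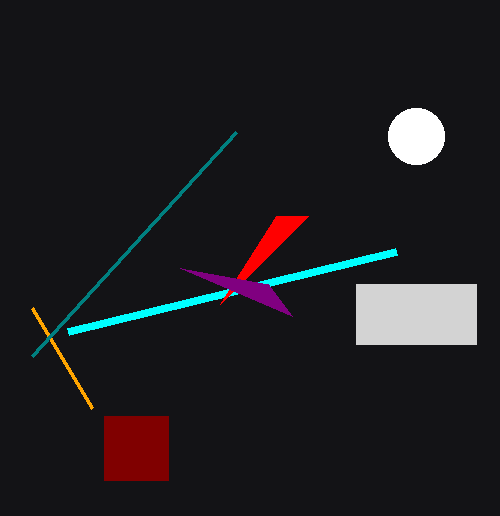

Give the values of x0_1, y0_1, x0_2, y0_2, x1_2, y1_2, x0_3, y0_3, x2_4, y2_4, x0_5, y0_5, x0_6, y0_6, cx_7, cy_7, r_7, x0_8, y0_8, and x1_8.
x0_1 = 396; y0_1 = 252; x0_2 = 104; y0_2 = 416; x1_2 = 168; y1_2 = 480; x0_3 = 220; y0_3 = 304; x2_4 = 268; y2_4 = 284; x0_5 = 92; y0_5 = 408; x0_6 = 32; y0_6 = 356; cx_7 = 416; cy_7 = 136; r_7 = 28; x0_8 = 356; y0_8 = 284; x1_8 = 476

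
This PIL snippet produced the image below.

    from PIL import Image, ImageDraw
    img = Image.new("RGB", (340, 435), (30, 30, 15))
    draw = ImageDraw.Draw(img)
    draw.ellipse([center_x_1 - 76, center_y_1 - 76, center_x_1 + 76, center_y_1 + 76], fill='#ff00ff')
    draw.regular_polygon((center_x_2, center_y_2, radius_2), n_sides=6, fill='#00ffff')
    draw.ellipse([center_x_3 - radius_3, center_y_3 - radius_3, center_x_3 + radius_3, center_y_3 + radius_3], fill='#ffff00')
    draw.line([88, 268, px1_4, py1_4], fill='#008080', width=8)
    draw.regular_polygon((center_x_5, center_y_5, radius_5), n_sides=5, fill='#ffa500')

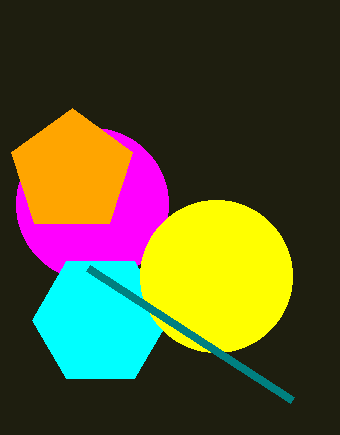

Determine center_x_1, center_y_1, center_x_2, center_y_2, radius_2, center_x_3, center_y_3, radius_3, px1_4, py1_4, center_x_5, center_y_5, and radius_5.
center_x_1 = 92
center_y_1 = 204
center_x_2 = 100
center_y_2 = 320
radius_2 = 68
center_x_3 = 216
center_y_3 = 276
radius_3 = 76
px1_4 = 292
py1_4 = 400
center_x_5 = 72
center_y_5 = 172
radius_5 = 64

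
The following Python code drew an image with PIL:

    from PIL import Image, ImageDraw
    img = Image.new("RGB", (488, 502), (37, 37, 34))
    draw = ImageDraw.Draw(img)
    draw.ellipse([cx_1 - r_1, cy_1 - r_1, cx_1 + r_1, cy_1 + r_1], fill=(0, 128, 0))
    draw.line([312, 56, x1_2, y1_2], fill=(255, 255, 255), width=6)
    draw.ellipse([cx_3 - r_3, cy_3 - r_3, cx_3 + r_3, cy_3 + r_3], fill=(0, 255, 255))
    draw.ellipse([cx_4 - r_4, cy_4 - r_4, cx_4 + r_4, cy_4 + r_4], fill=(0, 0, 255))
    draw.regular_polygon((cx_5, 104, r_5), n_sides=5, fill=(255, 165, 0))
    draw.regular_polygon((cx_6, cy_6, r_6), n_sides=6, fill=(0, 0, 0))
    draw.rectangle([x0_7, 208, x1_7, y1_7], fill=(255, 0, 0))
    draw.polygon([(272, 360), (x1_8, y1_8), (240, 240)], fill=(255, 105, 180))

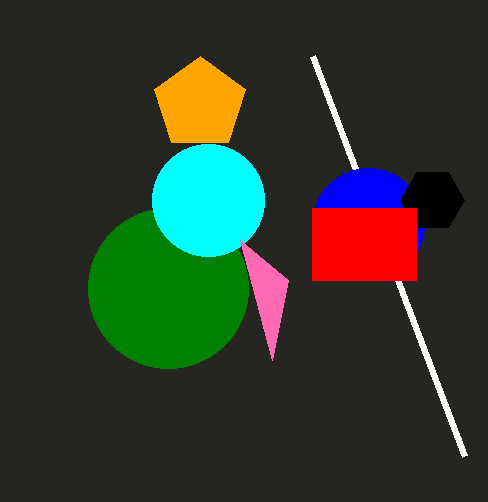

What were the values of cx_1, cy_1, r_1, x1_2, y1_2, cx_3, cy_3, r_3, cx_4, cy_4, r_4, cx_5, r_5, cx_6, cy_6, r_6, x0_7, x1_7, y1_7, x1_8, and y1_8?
cx_1 = 168
cy_1 = 288
r_1 = 80
x1_2 = 464
y1_2 = 456
cx_3 = 208
cy_3 = 200
r_3 = 56
cx_4 = 368
cy_4 = 224
r_4 = 56
cx_5 = 200
r_5 = 48
cx_6 = 432
cy_6 = 200
r_6 = 32
x0_7 = 312
x1_7 = 416
y1_7 = 280
x1_8 = 288
y1_8 = 280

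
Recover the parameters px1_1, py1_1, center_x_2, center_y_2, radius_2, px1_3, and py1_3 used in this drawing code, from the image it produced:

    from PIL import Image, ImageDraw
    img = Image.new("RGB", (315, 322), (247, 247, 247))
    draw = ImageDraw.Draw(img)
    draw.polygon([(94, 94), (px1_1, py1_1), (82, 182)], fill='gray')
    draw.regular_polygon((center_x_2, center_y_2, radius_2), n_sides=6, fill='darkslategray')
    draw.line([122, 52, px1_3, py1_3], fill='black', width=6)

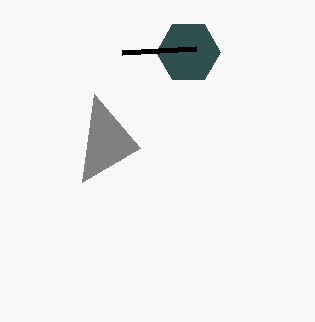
px1_1 = 140, py1_1 = 148, center_x_2 = 188, center_y_2 = 52, radius_2 = 32, px1_3 = 196, py1_3 = 48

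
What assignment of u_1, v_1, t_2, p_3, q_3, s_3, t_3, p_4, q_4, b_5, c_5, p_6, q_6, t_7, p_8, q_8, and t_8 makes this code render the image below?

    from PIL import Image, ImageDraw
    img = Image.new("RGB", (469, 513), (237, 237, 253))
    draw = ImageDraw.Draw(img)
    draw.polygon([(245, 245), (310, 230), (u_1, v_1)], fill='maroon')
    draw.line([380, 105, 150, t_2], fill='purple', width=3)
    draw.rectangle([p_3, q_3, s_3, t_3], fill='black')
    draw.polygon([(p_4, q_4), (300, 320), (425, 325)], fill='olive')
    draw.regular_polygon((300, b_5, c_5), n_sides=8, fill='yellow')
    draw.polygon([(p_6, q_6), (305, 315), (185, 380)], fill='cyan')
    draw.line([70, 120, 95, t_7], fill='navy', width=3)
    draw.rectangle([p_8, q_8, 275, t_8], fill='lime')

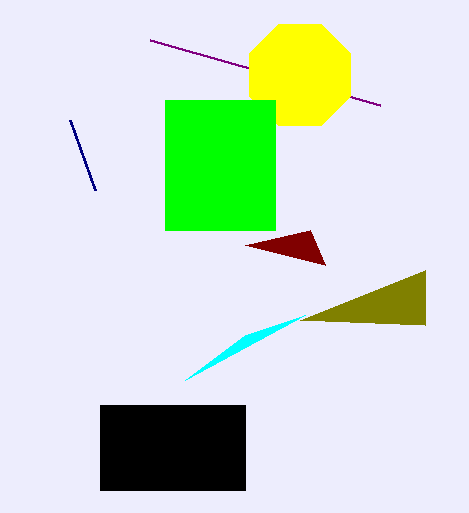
u_1 = 325; v_1 = 265; t_2 = 40; p_3 = 100; q_3 = 405; s_3 = 245; t_3 = 490; p_4 = 425; q_4 = 270; b_5 = 75; c_5 = 55; p_6 = 245; q_6 = 335; t_7 = 190; p_8 = 165; q_8 = 100; t_8 = 230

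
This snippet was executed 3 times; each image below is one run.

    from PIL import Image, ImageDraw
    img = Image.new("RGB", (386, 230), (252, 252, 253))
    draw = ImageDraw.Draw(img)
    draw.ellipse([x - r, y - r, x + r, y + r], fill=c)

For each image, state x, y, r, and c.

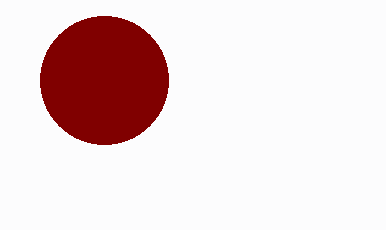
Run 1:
x = 104
y = 80
r = 64
c = 'maroon'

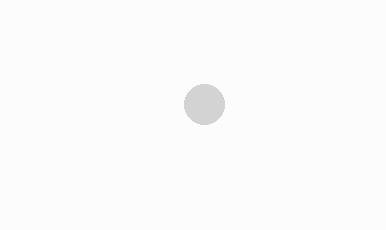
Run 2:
x = 204; y = 104; r = 20; c = 'lightgray'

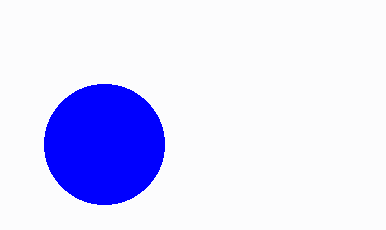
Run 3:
x = 104; y = 144; r = 60; c = 'blue'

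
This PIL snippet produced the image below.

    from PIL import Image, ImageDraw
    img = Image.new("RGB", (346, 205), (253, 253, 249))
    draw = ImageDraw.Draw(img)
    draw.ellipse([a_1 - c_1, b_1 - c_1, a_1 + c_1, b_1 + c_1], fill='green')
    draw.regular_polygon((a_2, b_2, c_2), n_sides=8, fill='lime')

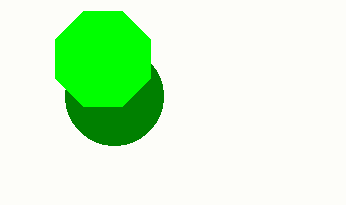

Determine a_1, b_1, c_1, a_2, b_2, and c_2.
a_1 = 114, b_1 = 96, c_1 = 49, a_2 = 103, b_2 = 59, c_2 = 51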